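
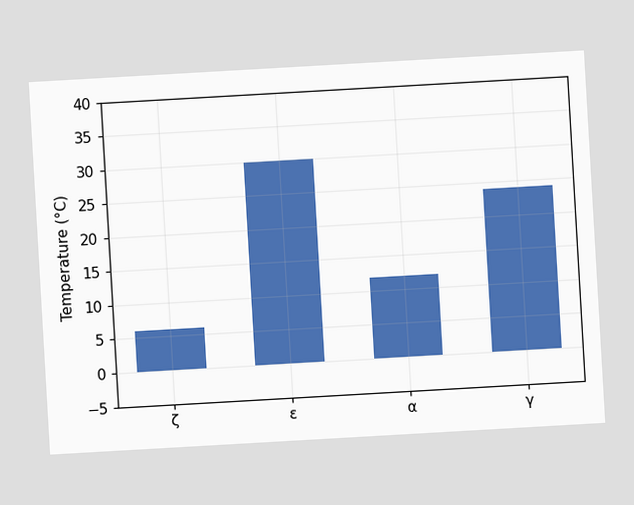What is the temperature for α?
12°C

The chart is tilted about 3° counter-clockwise. Reading along the chart's y-axis, the α bar reaches 12°C.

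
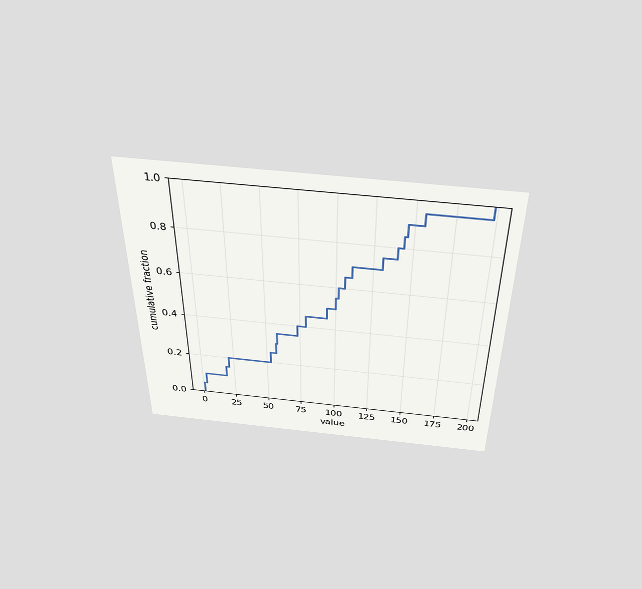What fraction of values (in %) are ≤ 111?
70%

The chart is viewed slightly from above. At x=111 the ECDF step is at 70%.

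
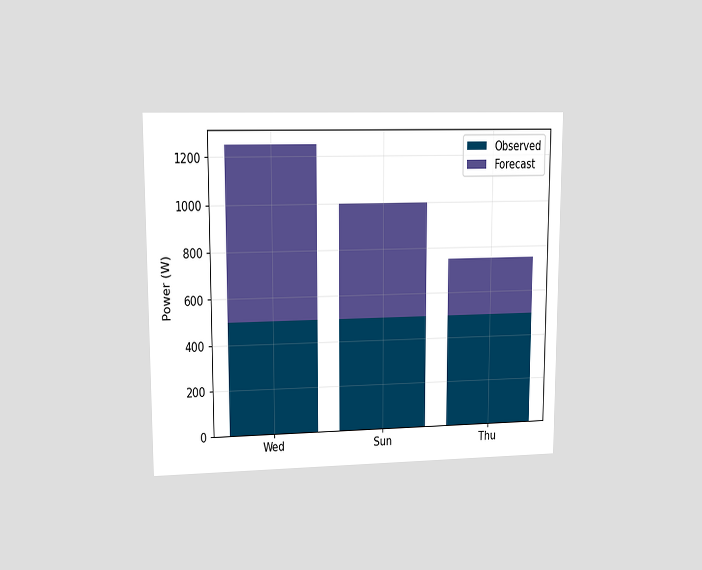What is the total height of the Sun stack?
The chart is viewed at a slight angle. The Sun stack's top reaches 1000W on the y-axis.

1000W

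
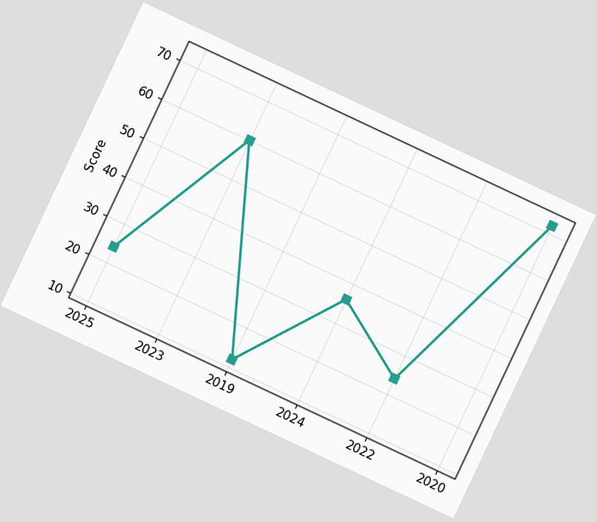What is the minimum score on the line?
The chart is tilted about 25° clockwise. The lowest point is at 2019, and reading across to the y-axis gives 12.

12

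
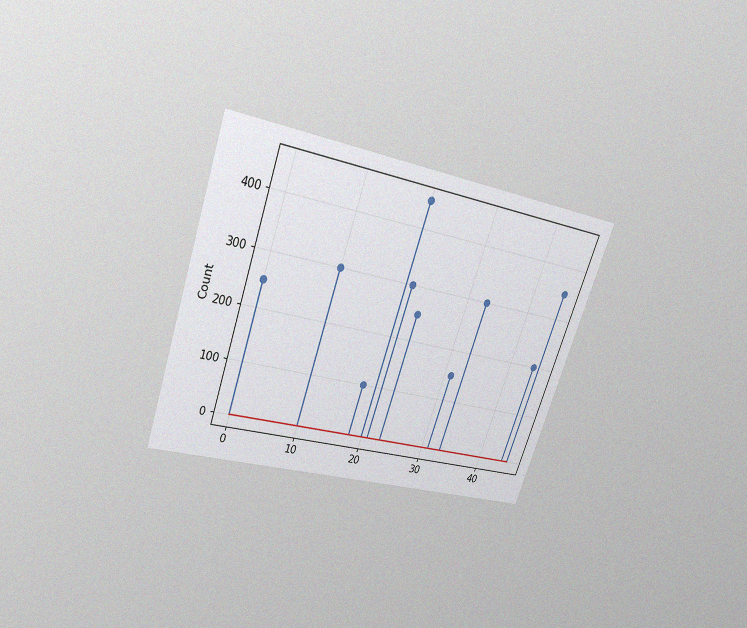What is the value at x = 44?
The chart is tilted about 19° clockwise and viewed slightly from above, with some photo noise. The stem at x=44 reaches 200.

200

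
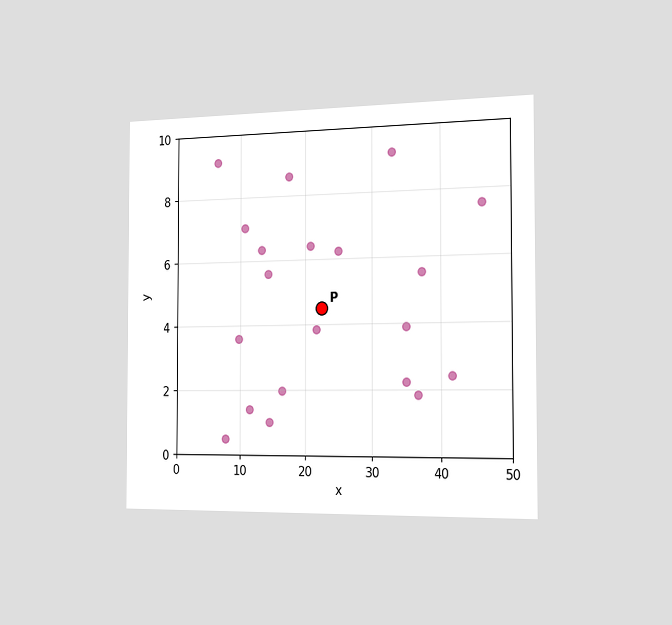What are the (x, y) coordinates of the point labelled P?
The chart is viewed slightly from the right. Following the gridlines from P to each axis, P sits at (22.5, 4.5).

(22.5, 4.5)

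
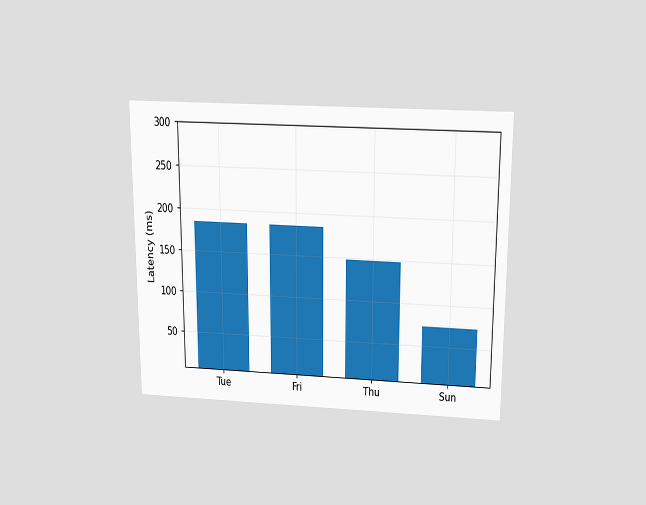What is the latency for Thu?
148ms

The chart is viewed slightly from above. Reading along the chart's y-axis, the Thu bar reaches 148ms.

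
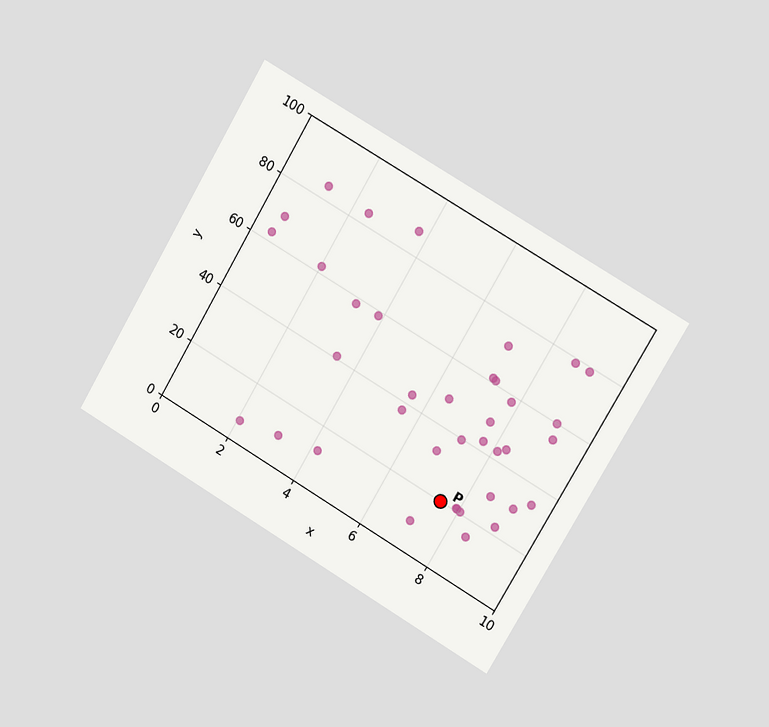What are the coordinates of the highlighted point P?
(7.5, 20)

The chart is tilted about 30° clockwise and viewed slightly from the right. Following the gridlines from P to each axis, P sits at (7.5, 20).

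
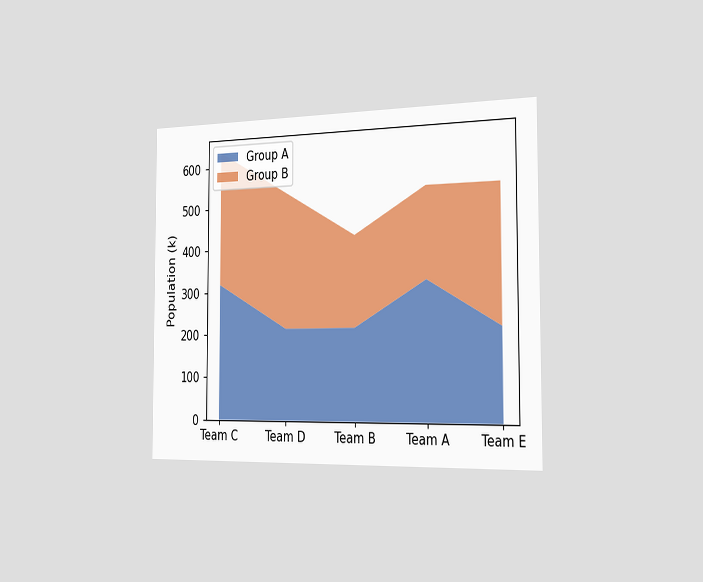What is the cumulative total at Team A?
530k

The chart is viewed slightly from the right. The stacked total at Team A reaches 530k.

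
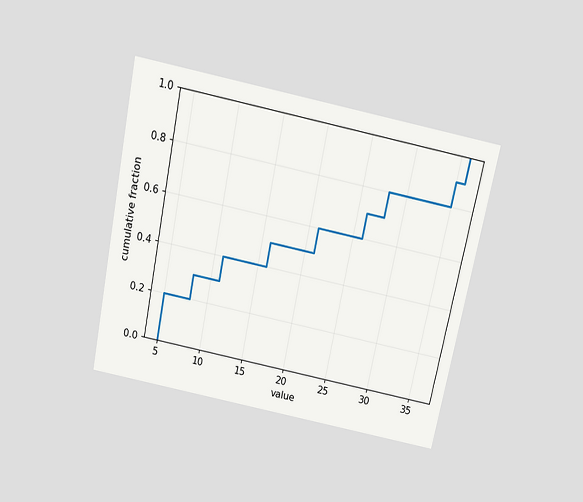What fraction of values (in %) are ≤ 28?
80%

The chart is tilted about 12° clockwise and viewed slightly from above. At x=28 the ECDF step is at 80%.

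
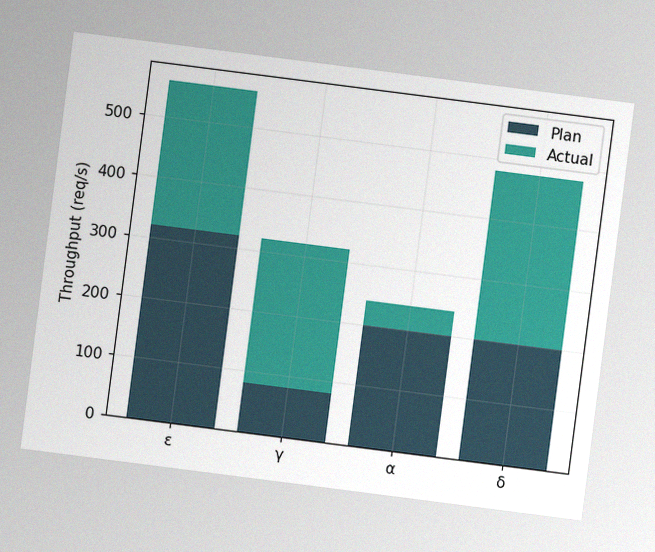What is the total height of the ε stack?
The chart is tilted about 7° clockwise, with some photo noise. The ε stack's top reaches 560req/s on the y-axis.

560req/s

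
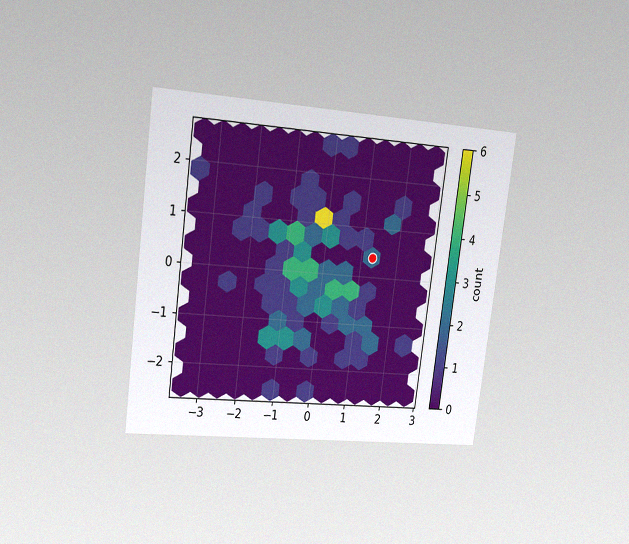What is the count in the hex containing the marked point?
The chart is tilted about 8° clockwise and viewed slightly from the left, with some photo noise. The marked hex reads 2 on the colorbar.

2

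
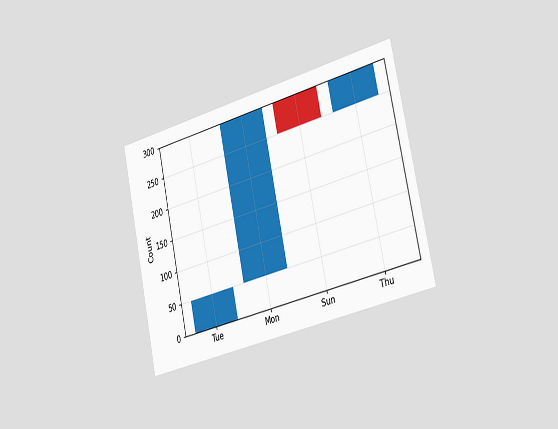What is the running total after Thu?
The chart is tilted about 12° counter-clockwise and viewed slightly from the right. After Thu the running total reaches 300.

300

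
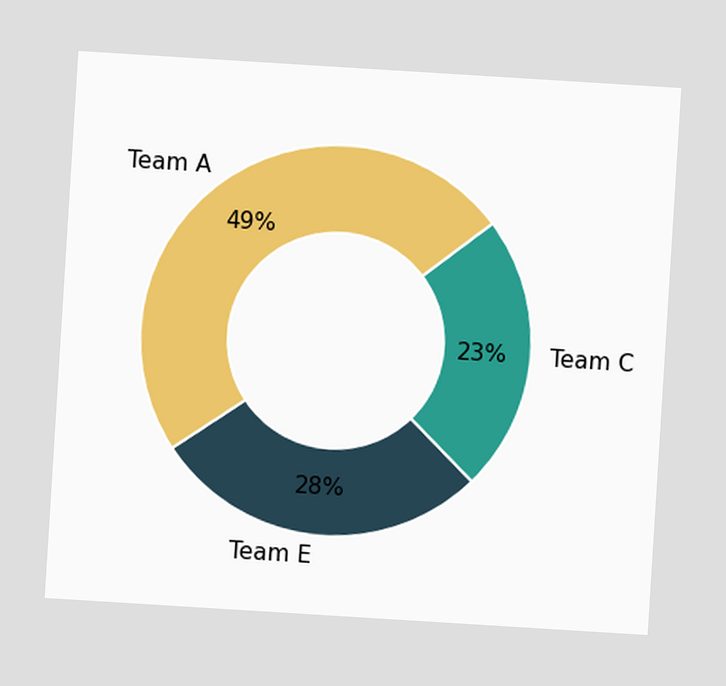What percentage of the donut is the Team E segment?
The chart is tilted about 4° clockwise. The Team E segment takes up 28% of the ring.

28%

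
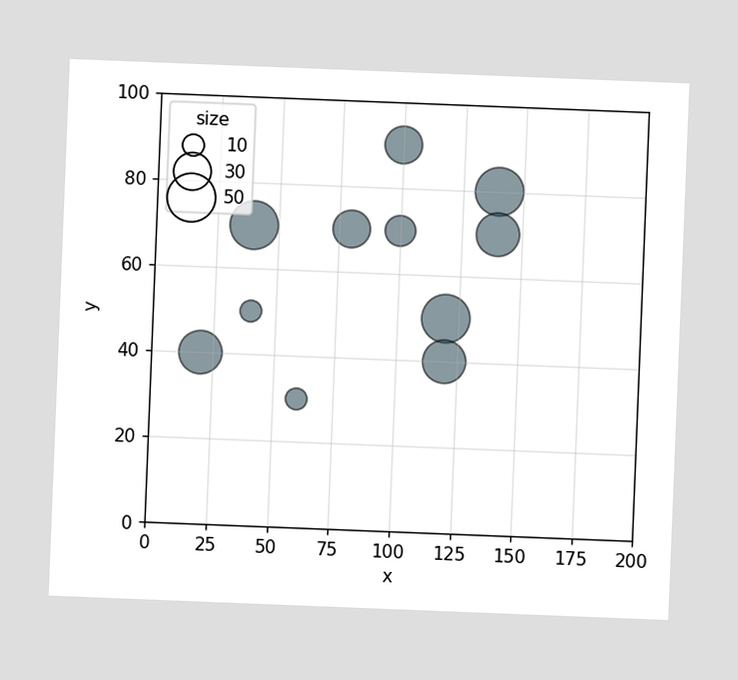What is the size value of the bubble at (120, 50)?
The chart is tilted about 2° clockwise. Matching the bubble at (120, 50) against the size legend gives 50.

50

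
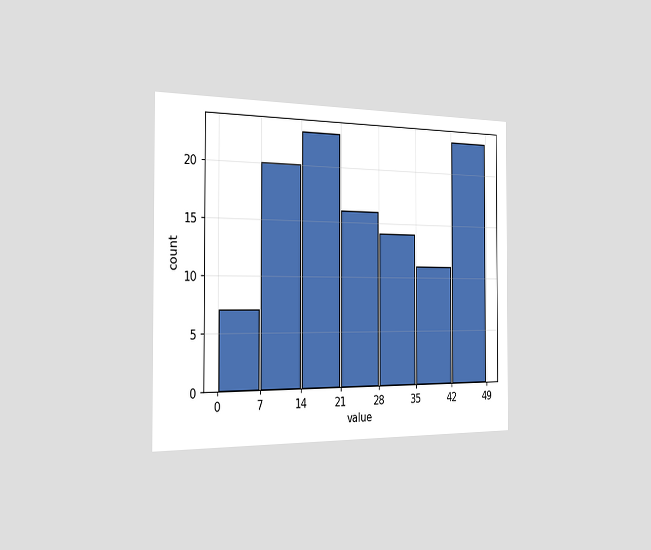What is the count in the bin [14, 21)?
23

The chart is viewed slightly from the left. The [14, 21) bin has height 23.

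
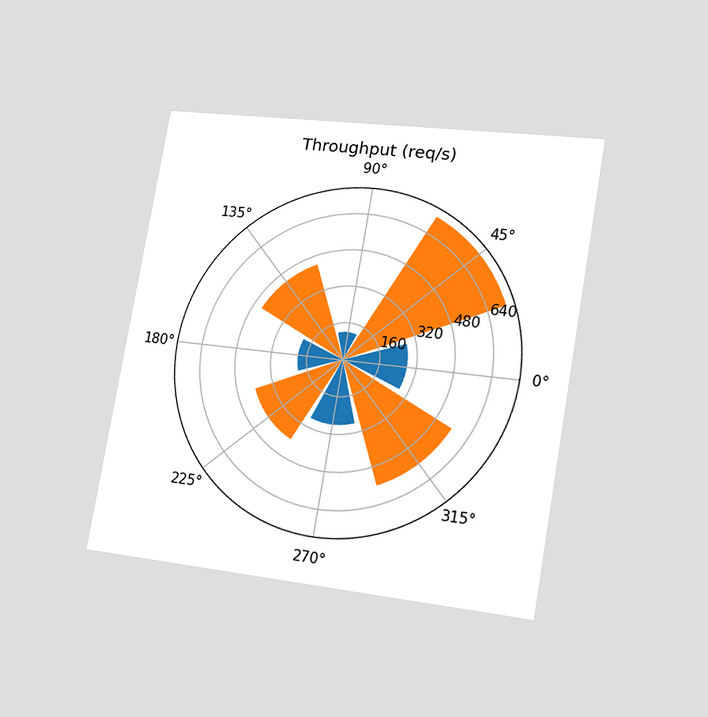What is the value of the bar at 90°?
120req/s

The chart is tilted about 10° clockwise and viewed slightly from the right. The bar at 90° reaches 120req/s on the radial axis.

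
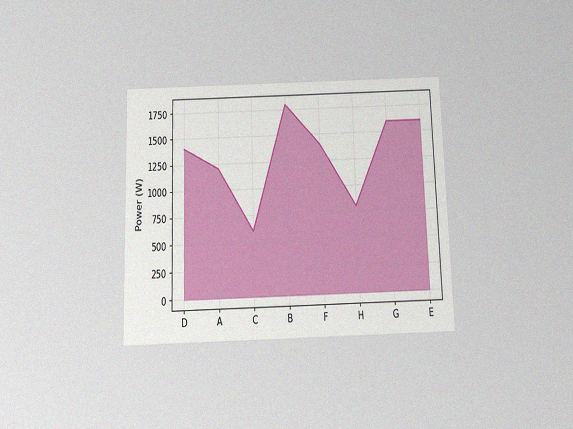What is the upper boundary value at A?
1200W

The chart is viewed slightly from below, with some photo noise. At A the upper boundary is at 1200W.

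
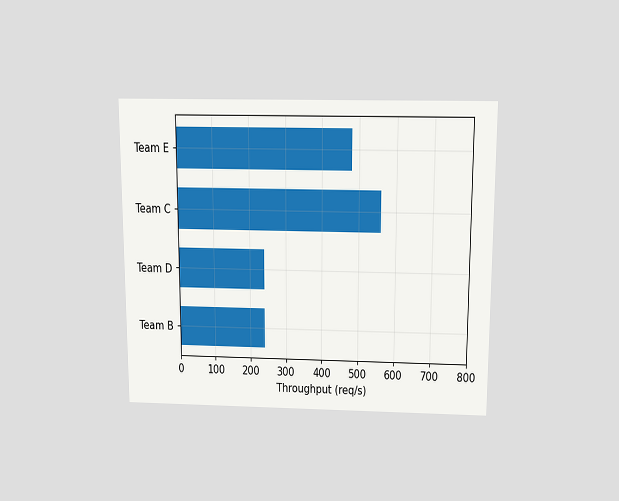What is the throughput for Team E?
The chart is viewed slightly from above. Reading along the chart's x-axis, the Team E bar reaches 480req/s.

480req/s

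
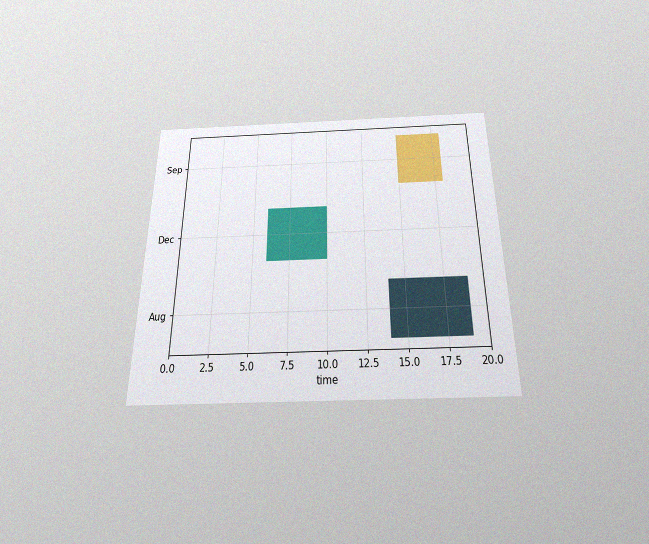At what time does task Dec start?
6

The chart is viewed slightly from below, with some photo noise. The Dec bar begins at t=6.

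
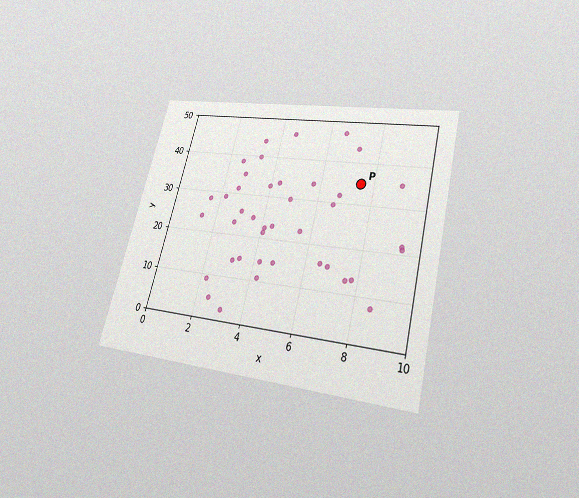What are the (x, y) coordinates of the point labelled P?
(7.5, 35)

The chart is tilted about 14° clockwise and viewed slightly from below, with some photo noise. Following the gridlines from P to each axis, P sits at (7.5, 35).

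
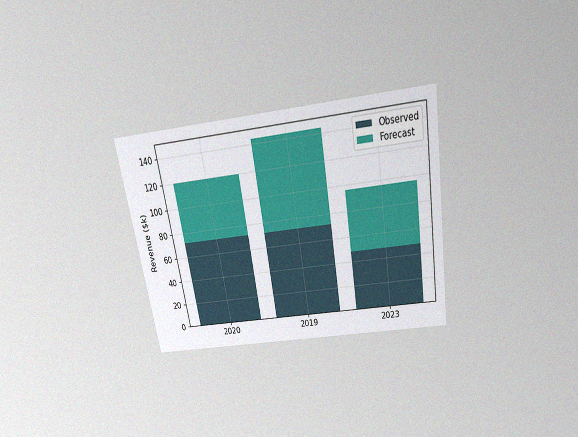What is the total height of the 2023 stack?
$96k

The chart is tilted about 9° counter-clockwise and viewed slightly from above, with some photo noise. The 2023 stack's top reaches $96k on the y-axis.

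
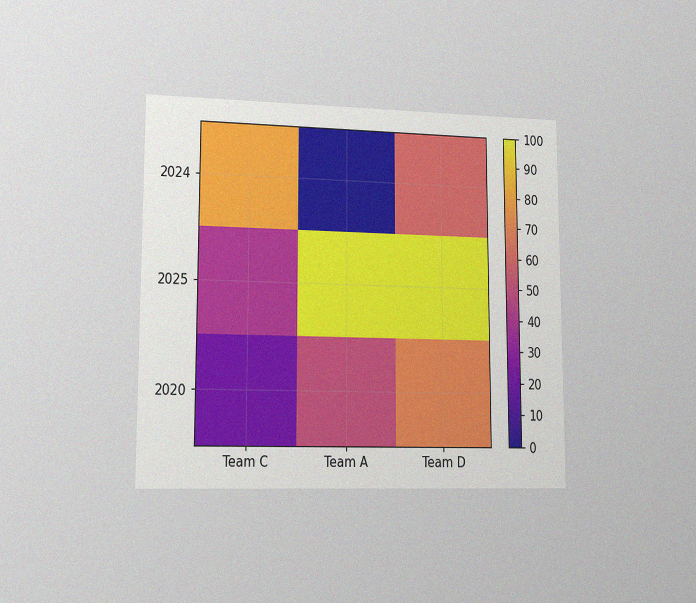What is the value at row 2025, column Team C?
40

The chart is viewed slightly from the left, with some photo noise. Matching cell (2025, Team C) against the colorbar gives 40.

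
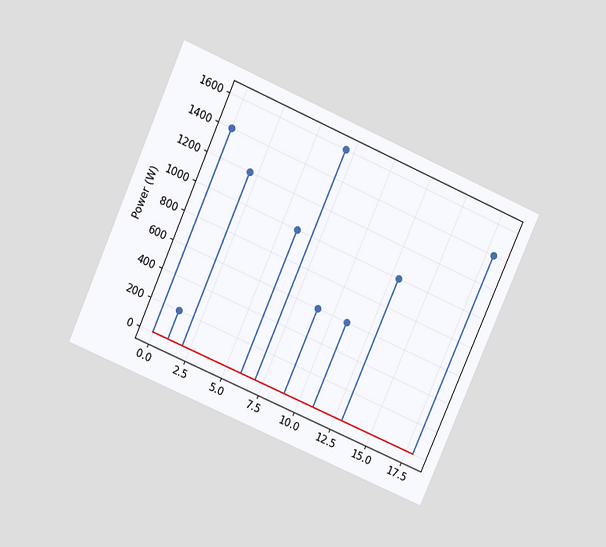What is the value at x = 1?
200W

The chart is tilted about 24° clockwise and viewed slightly from above. The stem at x=1 reaches 200W.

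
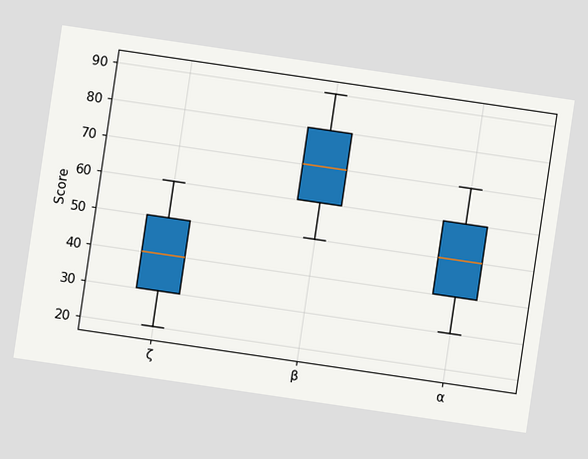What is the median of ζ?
40

The chart is tilted about 8° clockwise. The median line in the ζ box sits at 40.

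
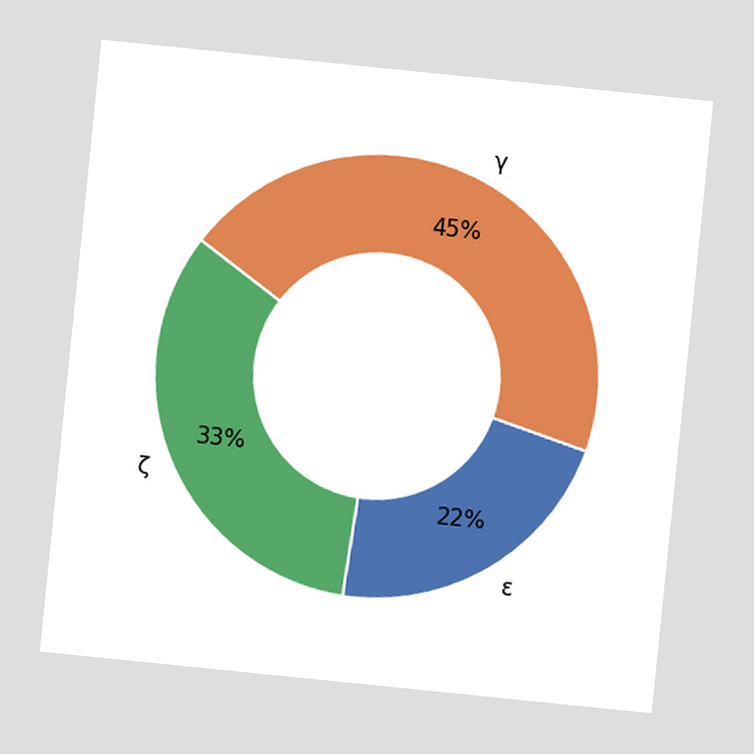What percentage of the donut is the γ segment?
45%

The chart is tilted about 6° clockwise. The γ segment takes up 45% of the ring.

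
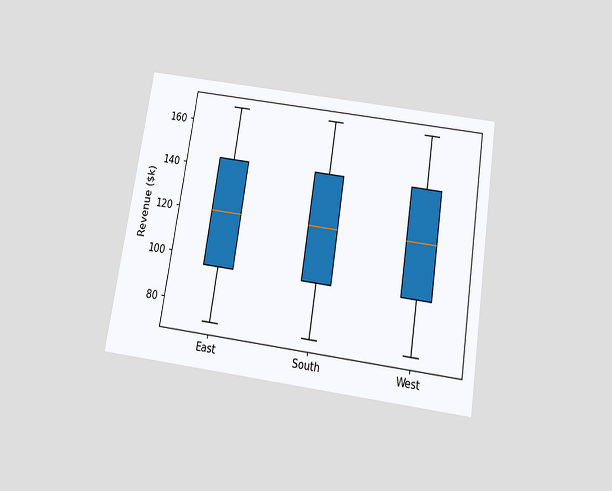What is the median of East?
The chart is tilted about 9° clockwise and viewed slightly from below. The median line in the East box sits at $120k.

$120k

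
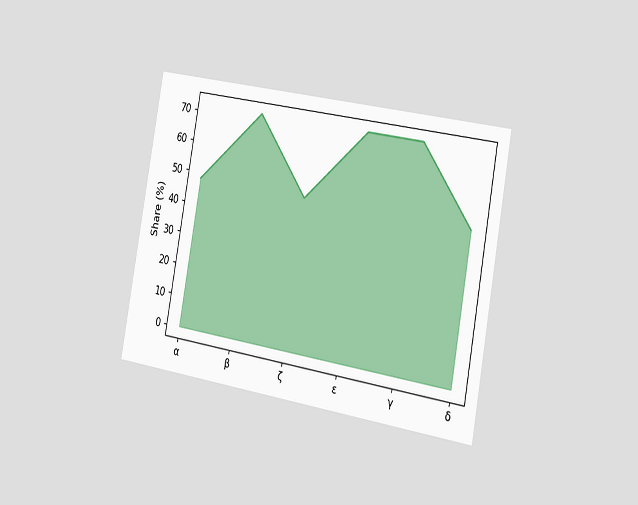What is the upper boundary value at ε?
The chart is tilted about 10° clockwise and viewed slightly from the right. At ε the upper boundary is at 72%.

72%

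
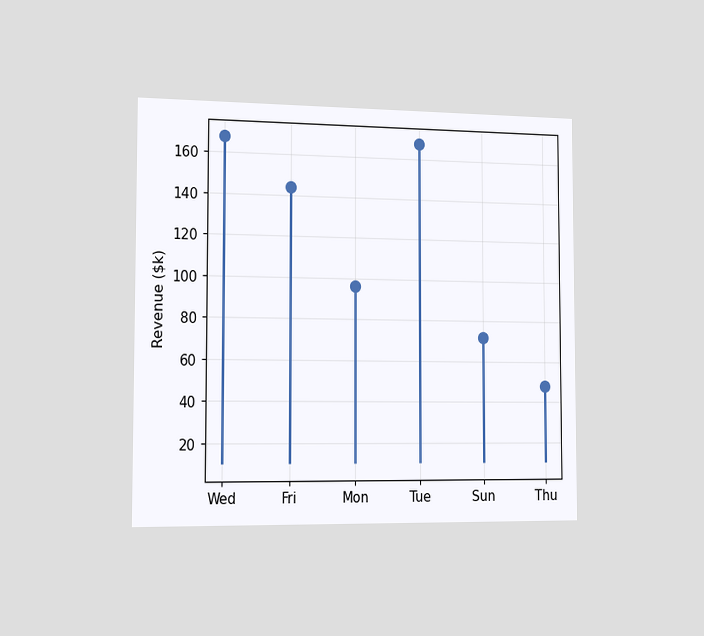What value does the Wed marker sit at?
$168k

The chart is viewed slightly from the left. The Wed marker sits at $168k.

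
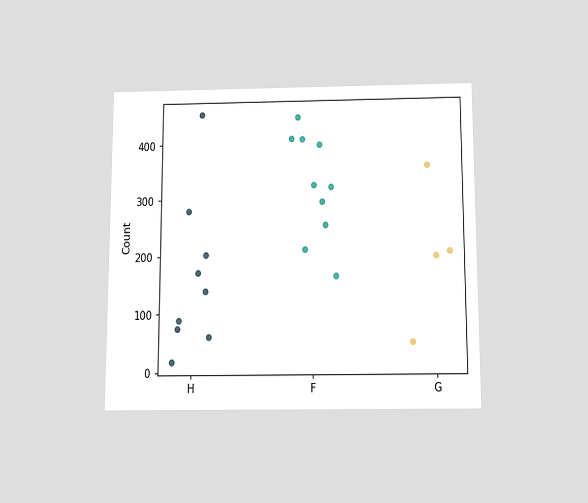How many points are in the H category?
9

The chart is viewed slightly from below. Counting the markers in the H column gives 9.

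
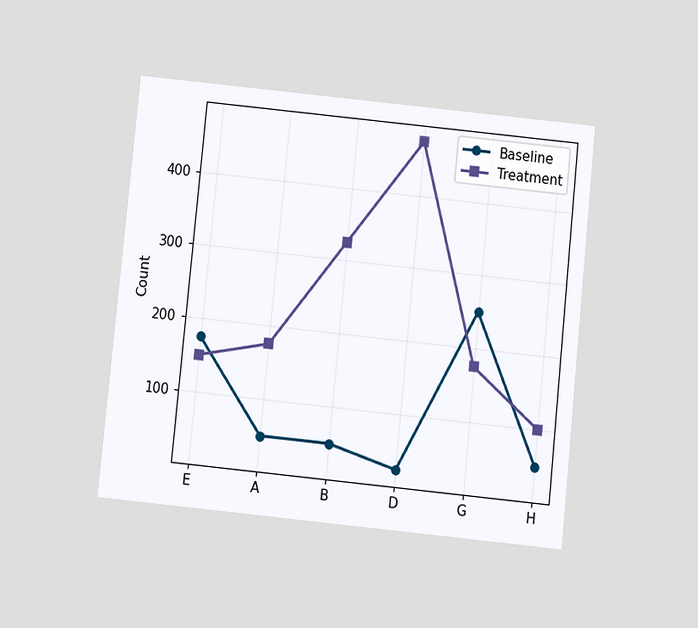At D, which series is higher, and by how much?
The chart is tilted about 6° clockwise and viewed slightly from below. At D, Treatment sits above the other line by 450.

Treatment, by 450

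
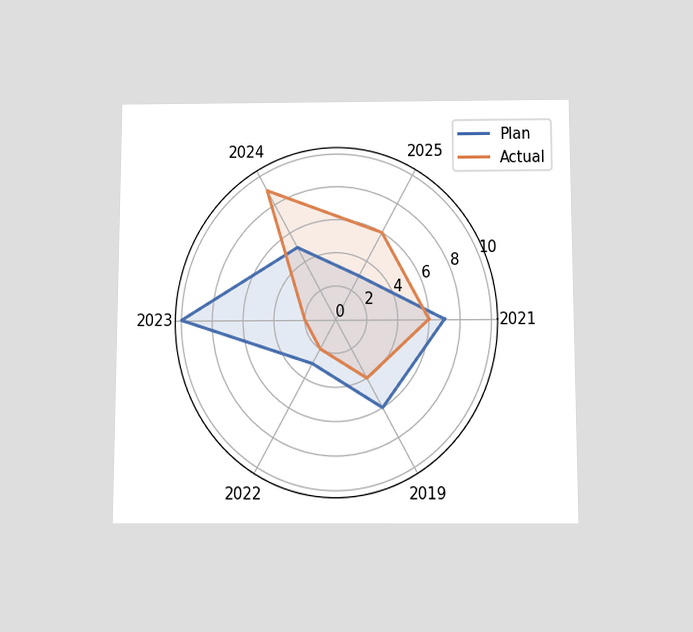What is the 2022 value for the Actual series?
The chart is viewed slightly from below. On the 2022 axis, Actual reaches 2.

2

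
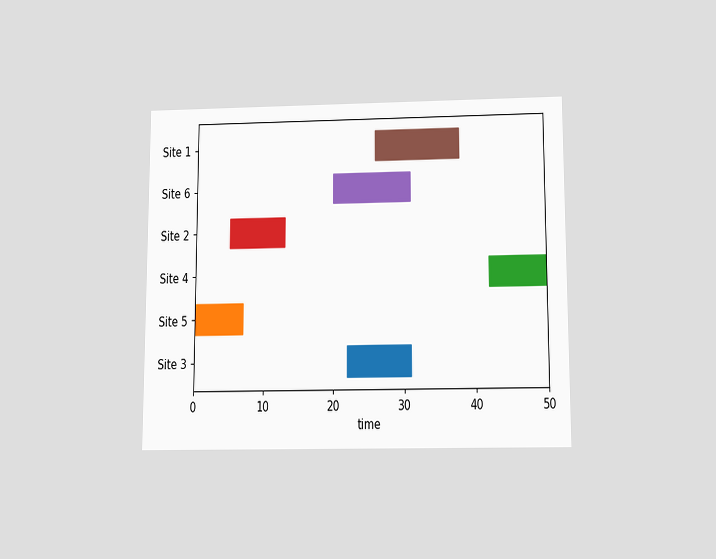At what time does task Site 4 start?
The chart is viewed slightly from below. The Site 4 bar begins at t=42.

42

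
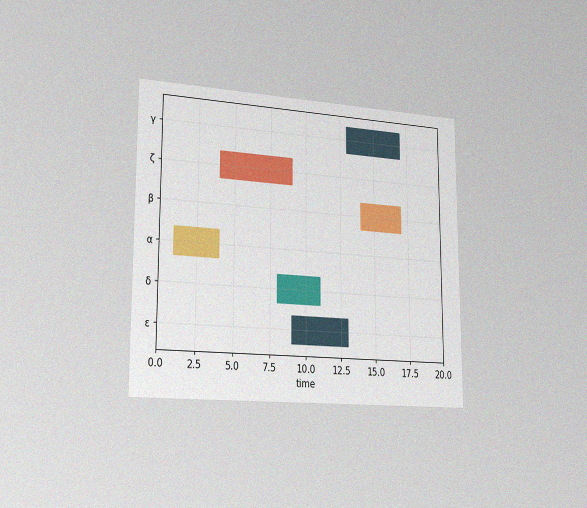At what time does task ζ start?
4

The chart is viewed slightly from the left, with some photo noise. The ζ bar begins at t=4.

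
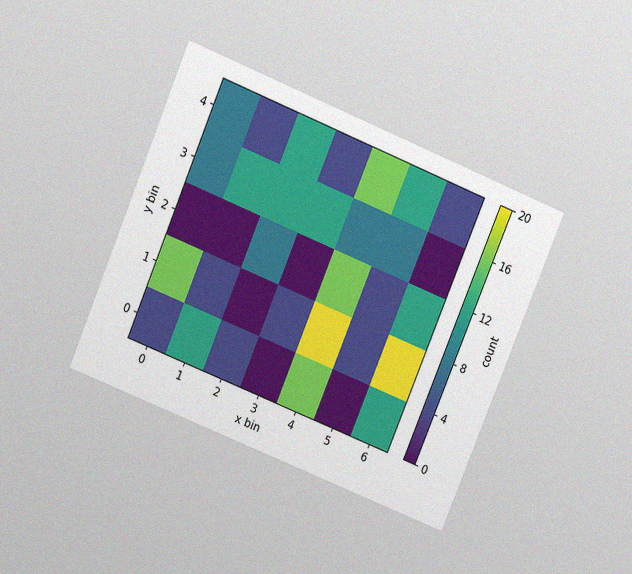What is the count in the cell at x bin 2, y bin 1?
The chart is tilted about 22° clockwise and viewed slightly from above, with some photo noise. Matching the cell (2, 1) against the colorbar gives 0.

0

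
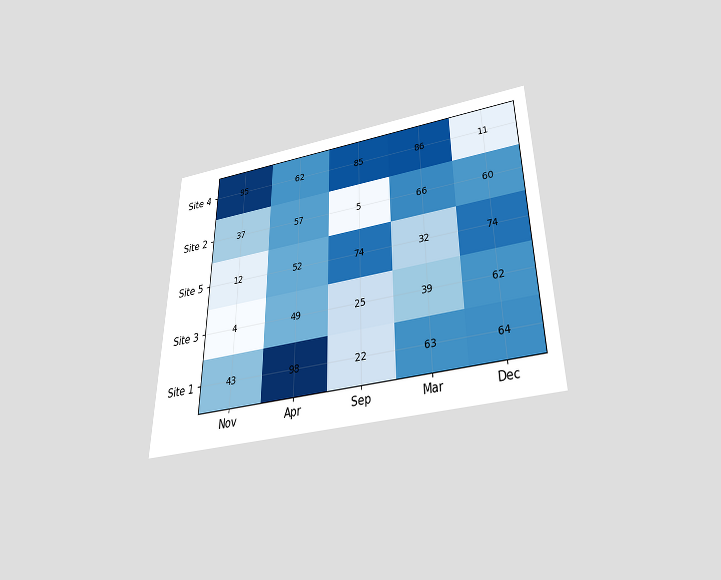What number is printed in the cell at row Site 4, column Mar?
86

The chart is viewed slightly from below. The (Site 4, Mar) cell reads 86.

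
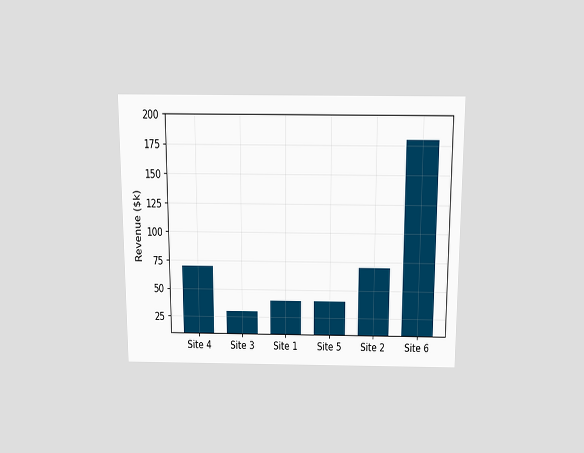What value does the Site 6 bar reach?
$180k

The chart is viewed slightly from above. Reading along the chart's y-axis, the Site 6 bar reaches $180k.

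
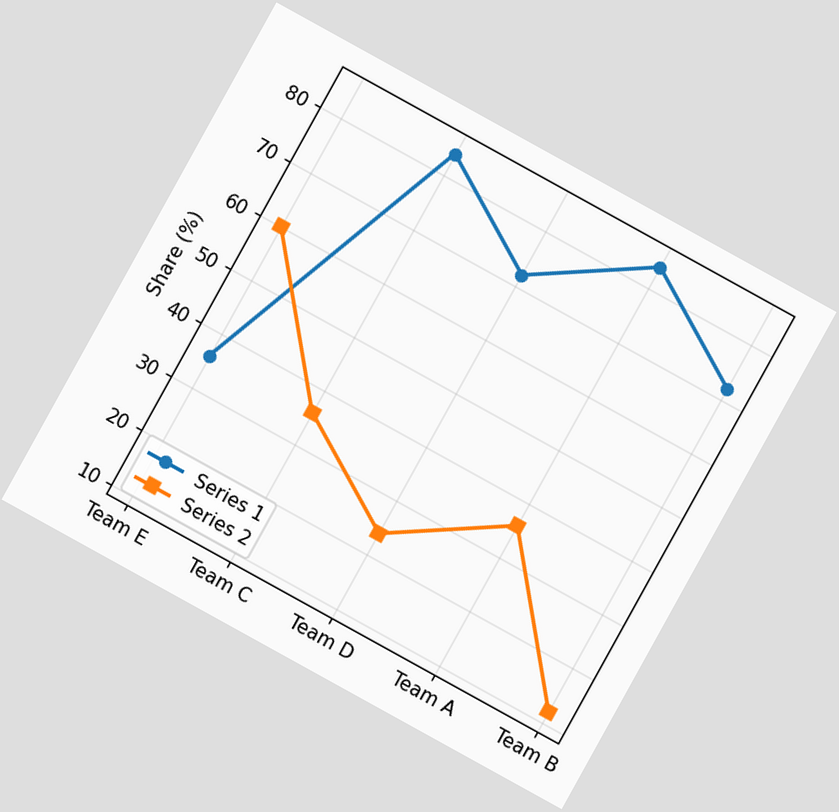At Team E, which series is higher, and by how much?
Series 2, by 24%

The chart is tilted about 29° clockwise. At Team E, Series 2 sits above the other line by 24%.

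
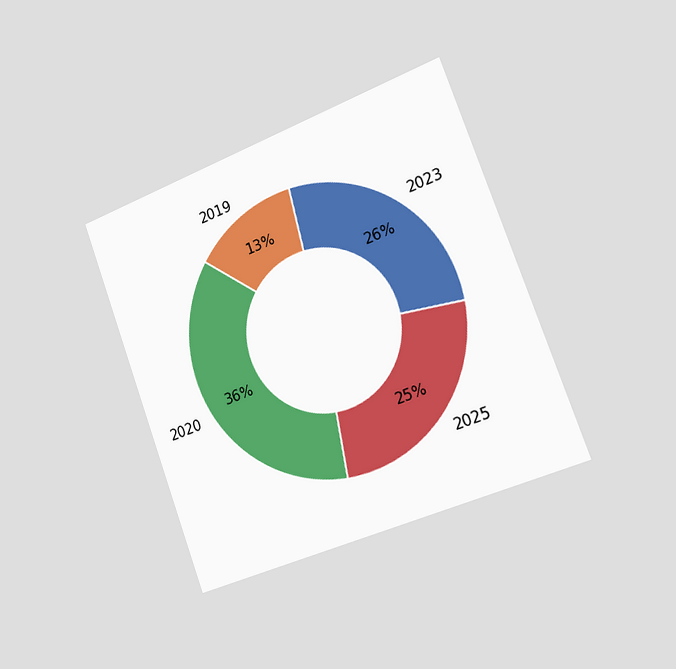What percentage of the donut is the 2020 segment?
The chart is tilted about 20° counter-clockwise and viewed slightly from the right. The 2020 segment takes up 36% of the ring.

36%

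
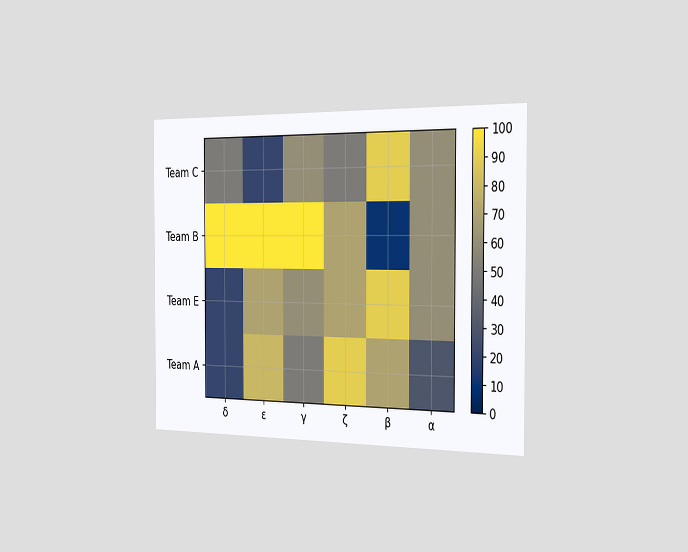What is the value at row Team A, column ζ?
The chart is viewed slightly from the right. Matching cell (Team A, ζ) against the colorbar gives 90.

90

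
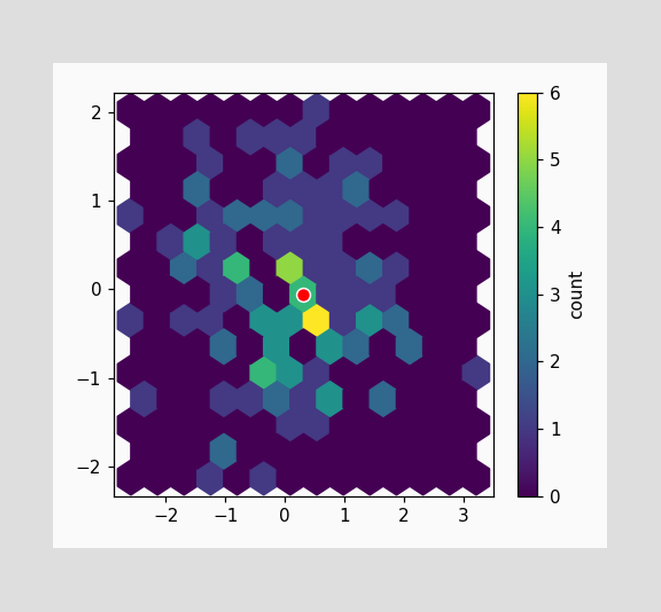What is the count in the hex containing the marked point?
4

The marked hex reads 4 on the colorbar.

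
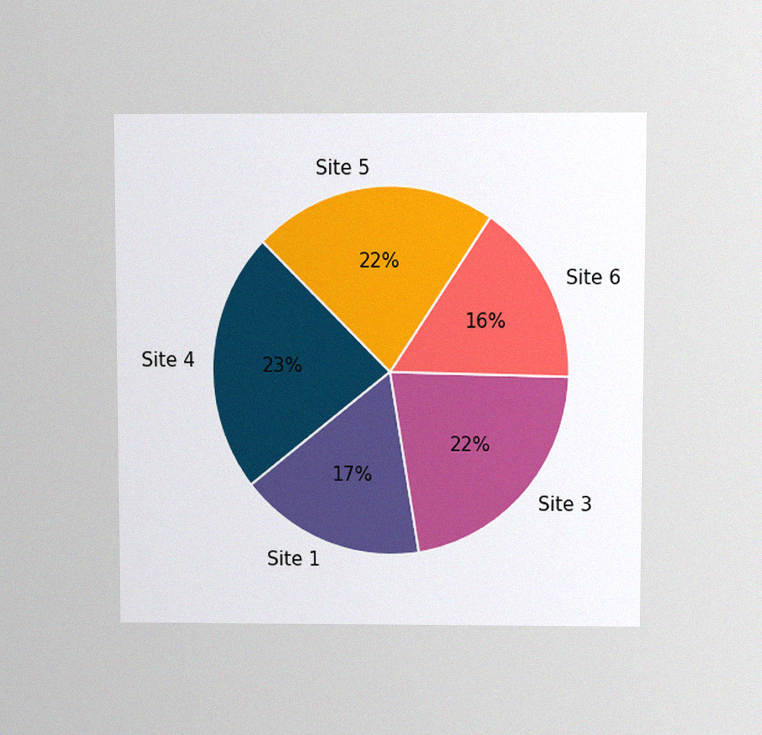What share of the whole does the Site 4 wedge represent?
23%

The chart is viewed slightly from above, with some photo noise. The Site 4 slice takes up 23% of the pie.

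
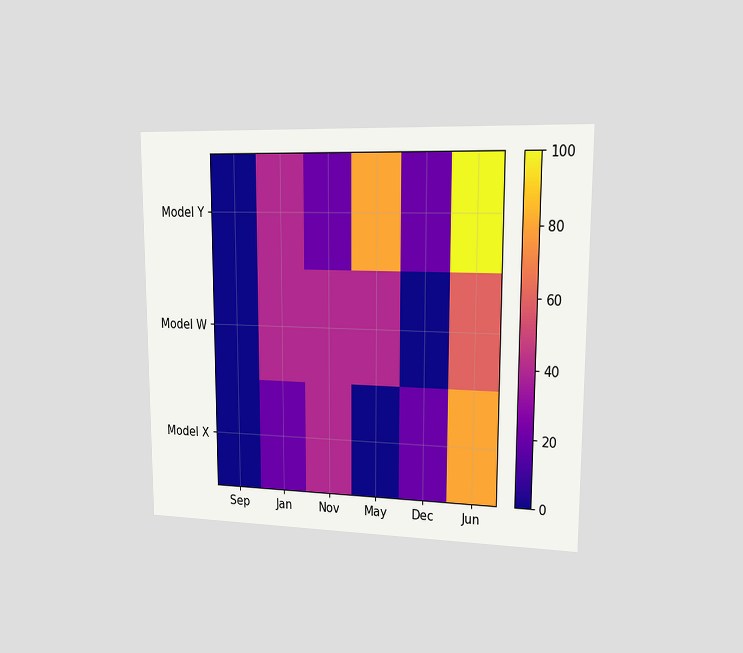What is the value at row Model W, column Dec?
The chart is viewed slightly from the right. Matching cell (Model W, Dec) against the colorbar gives 0.

0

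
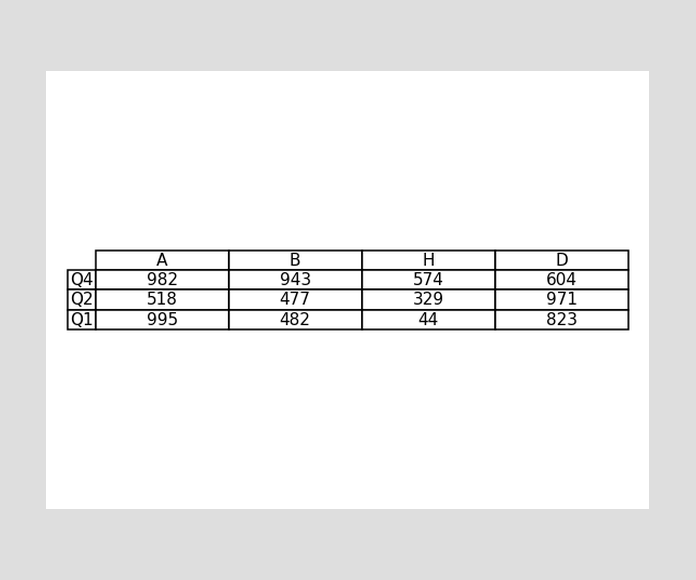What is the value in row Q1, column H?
The (Q1, H) cell reads 44.

44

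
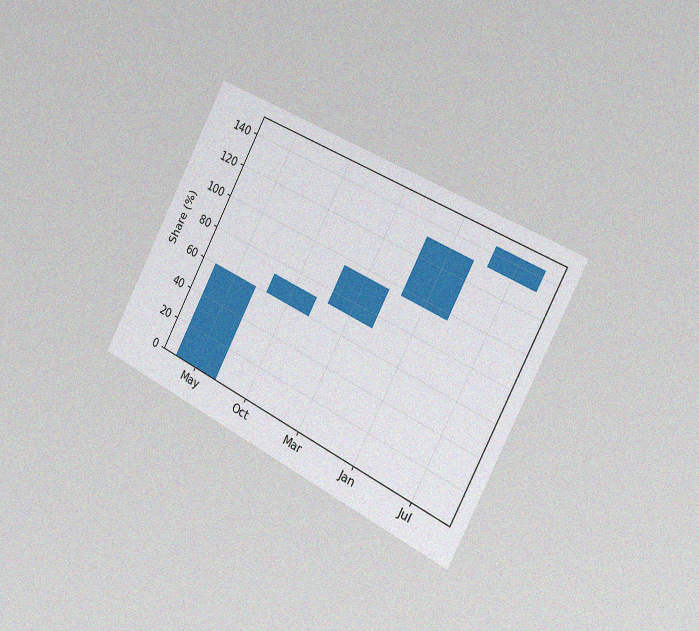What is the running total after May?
The chart is tilted about 27° clockwise and viewed slightly from the right, with some photo noise. After May the running total reaches 60%.

60%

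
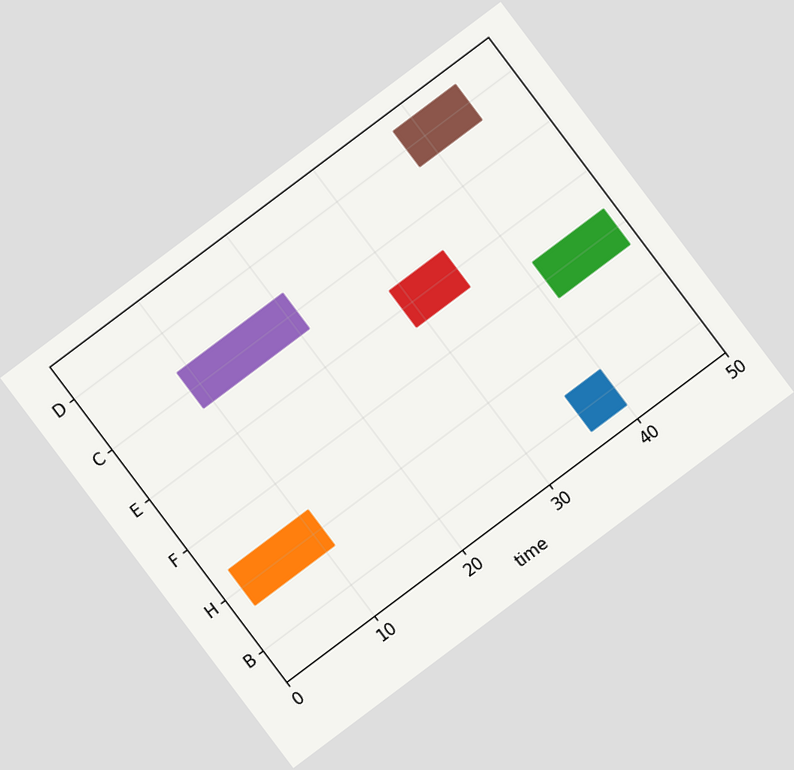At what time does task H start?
The chart is tilted about 37° counter-clockwise. The H bar begins at t=2.

2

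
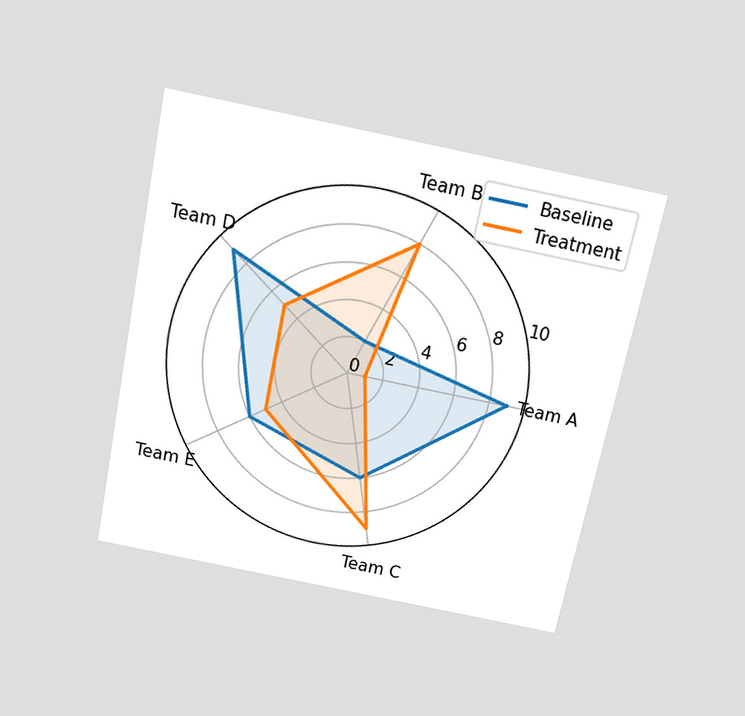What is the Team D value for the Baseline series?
9

The chart is tilted about 11° clockwise and viewed slightly from above. On the Team D axis, Baseline reaches 9.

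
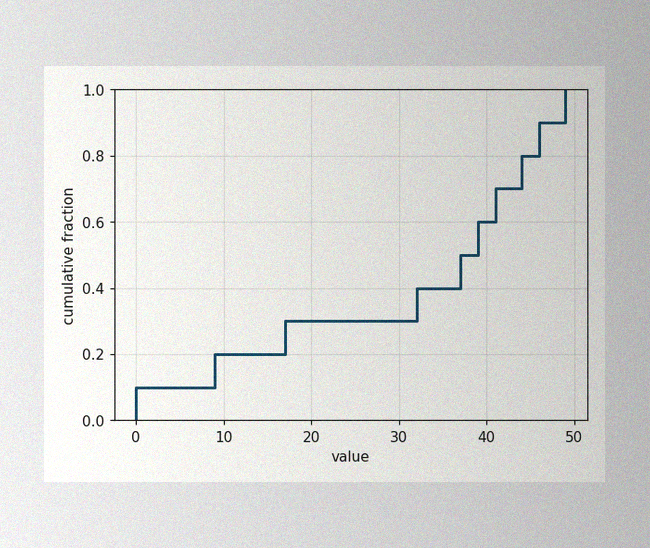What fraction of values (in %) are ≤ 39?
60%

The image has some photo noise and uneven lighting. At x=39 the ECDF step is at 60%.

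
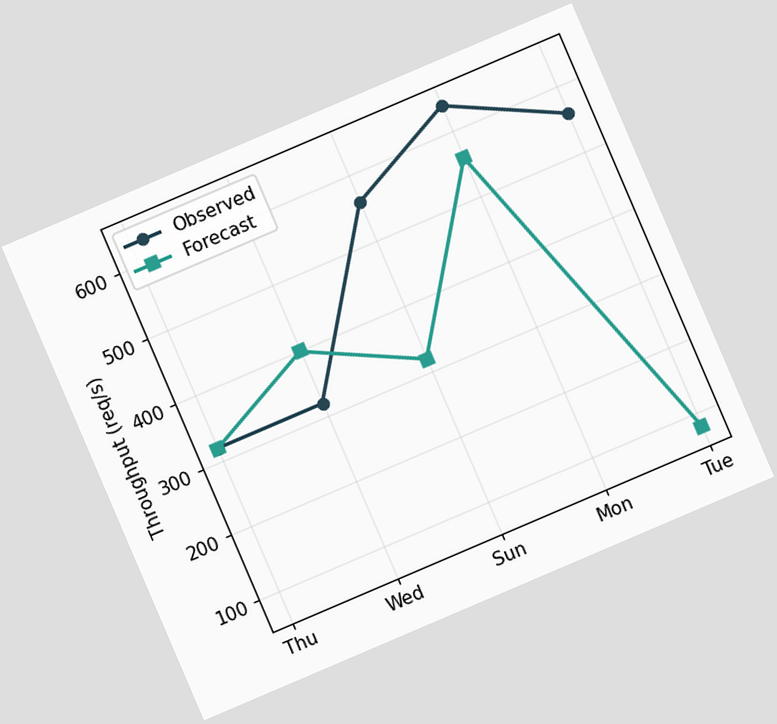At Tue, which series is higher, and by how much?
Observed, by 480req/s

The chart is tilted about 23° counter-clockwise. At Tue, Observed sits above the other line by 480req/s.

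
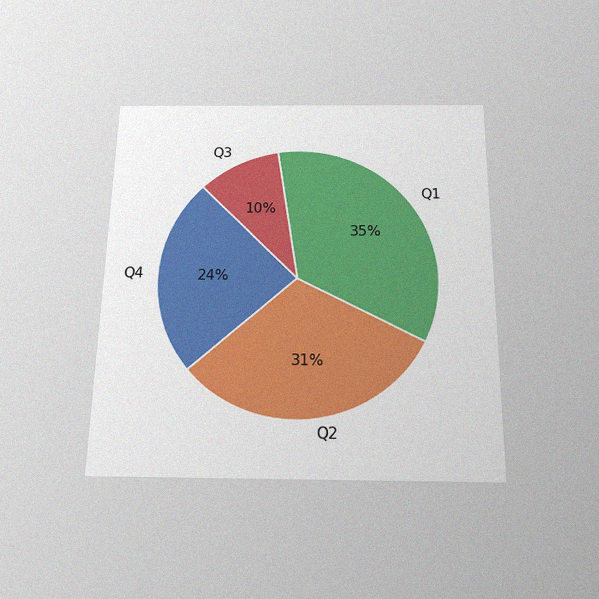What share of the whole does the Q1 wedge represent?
35%

The chart is viewed slightly from below, with some photo noise. The Q1 slice takes up 35% of the pie.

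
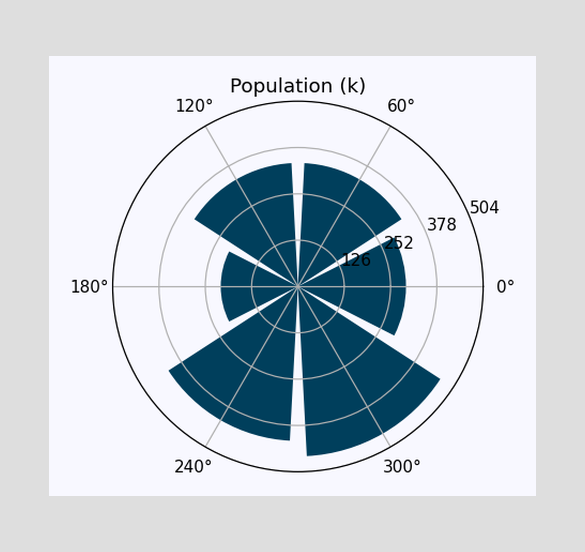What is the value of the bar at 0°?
294k

The bar at 0° reaches 294k on the radial axis.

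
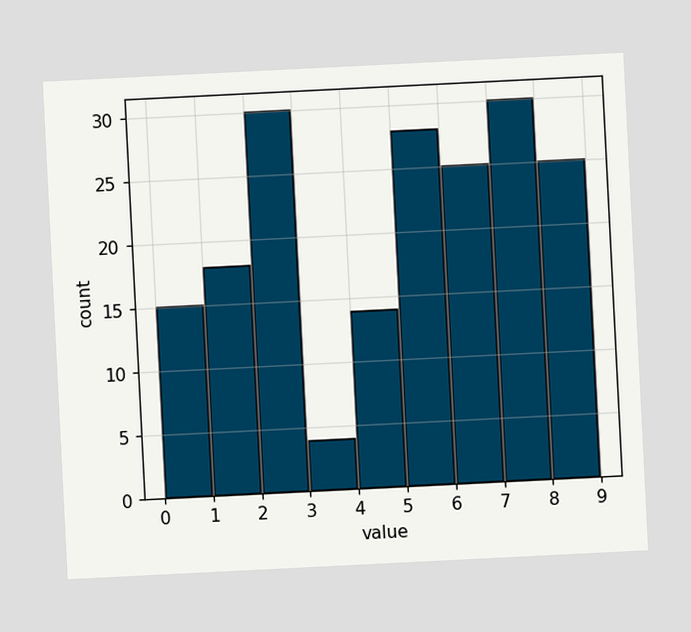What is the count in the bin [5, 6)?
28

The chart is tilted about 3° counter-clockwise. The [5, 6) bin has height 28.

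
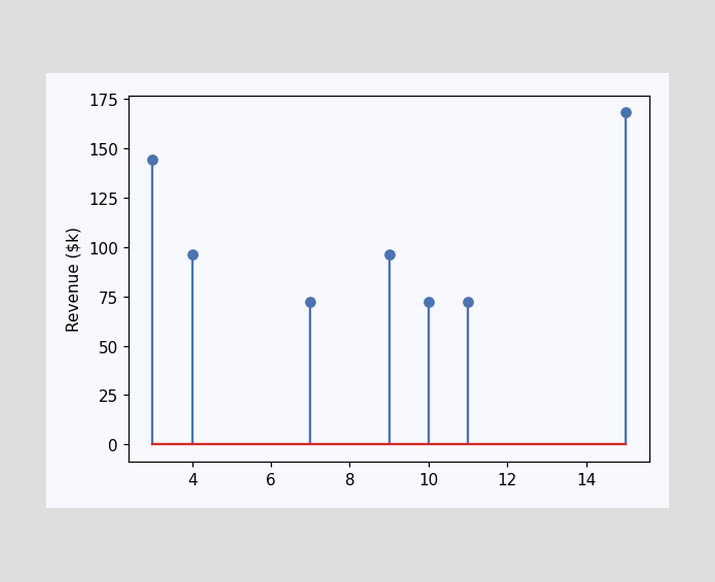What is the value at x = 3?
$144k

The stem at x=3 reaches $144k.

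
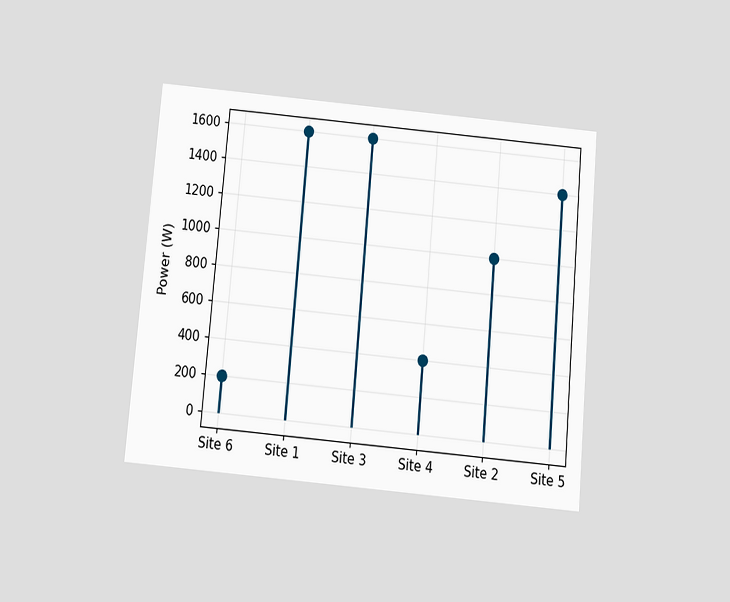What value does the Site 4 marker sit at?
400W

The chart is tilted about 5° clockwise and viewed slightly from below. The Site 4 marker sits at 400W.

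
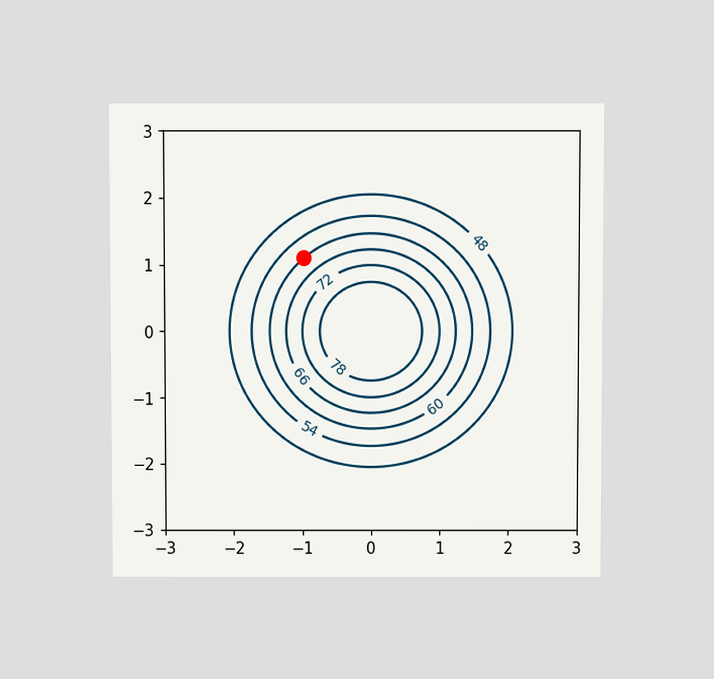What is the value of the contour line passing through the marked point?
The chart is viewed slightly from above. The marked point sits on the contour labelled 60.

60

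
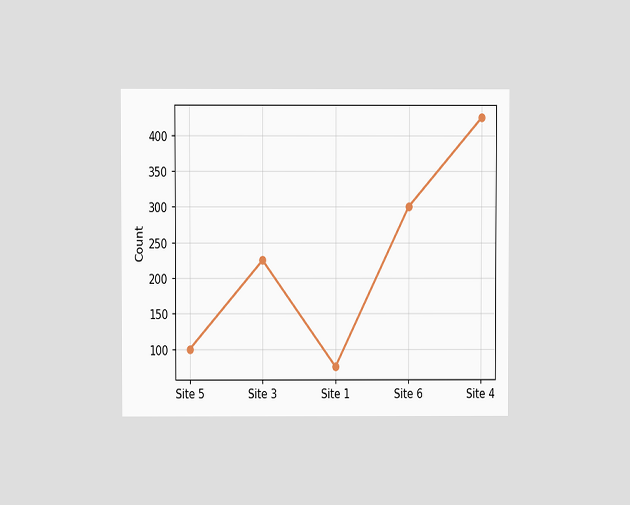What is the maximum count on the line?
The chart is viewed at a slight angle. The highest point is at Site 4, and reading across to the y-axis gives 425.

425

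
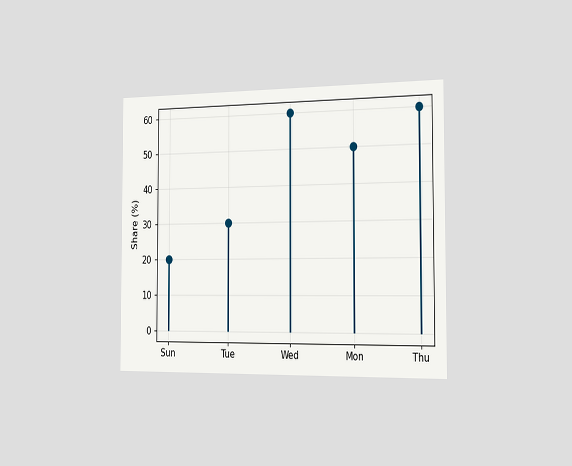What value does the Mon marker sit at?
The chart is viewed slightly from the right. The Mon marker sits at 50%.

50%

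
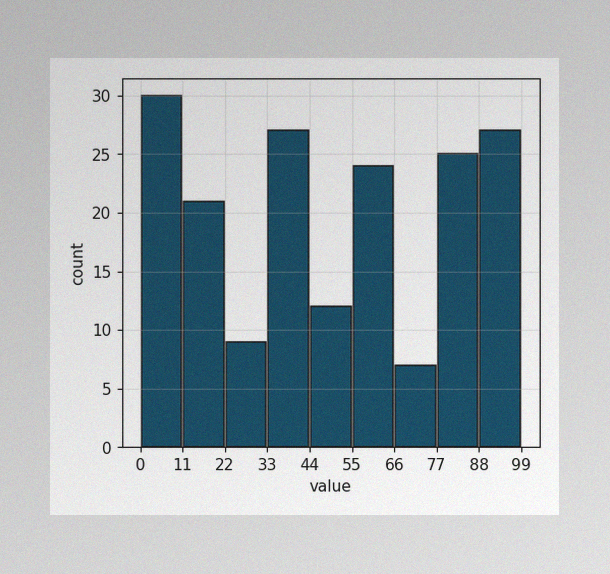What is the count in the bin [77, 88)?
The image has some photo noise and uneven lighting. The [77, 88) bin has height 25.

25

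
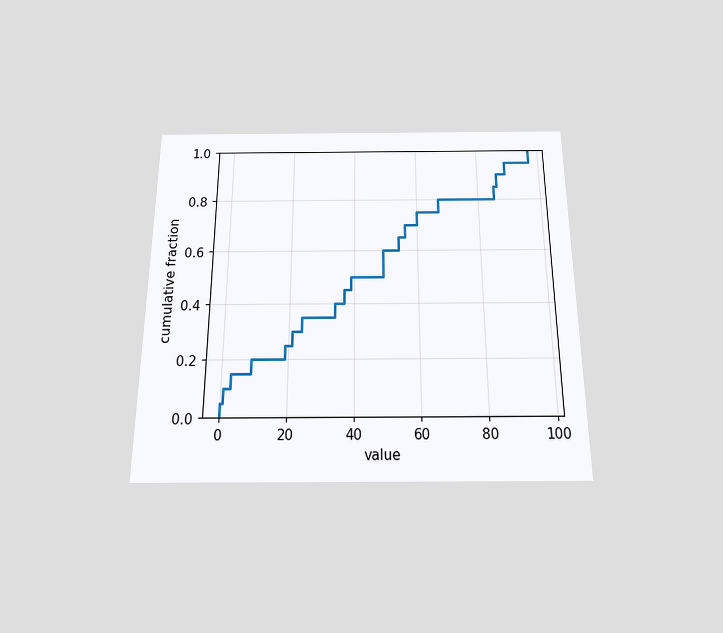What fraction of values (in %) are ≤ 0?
5%

The chart is viewed slightly from below. At x=0 the ECDF step is at 5%.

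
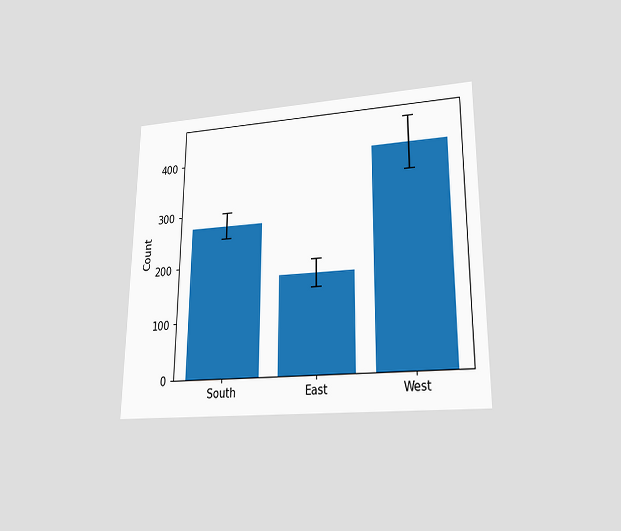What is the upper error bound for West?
The chart is viewed at a slight angle. The West bar's upper whisker reaches 450.

450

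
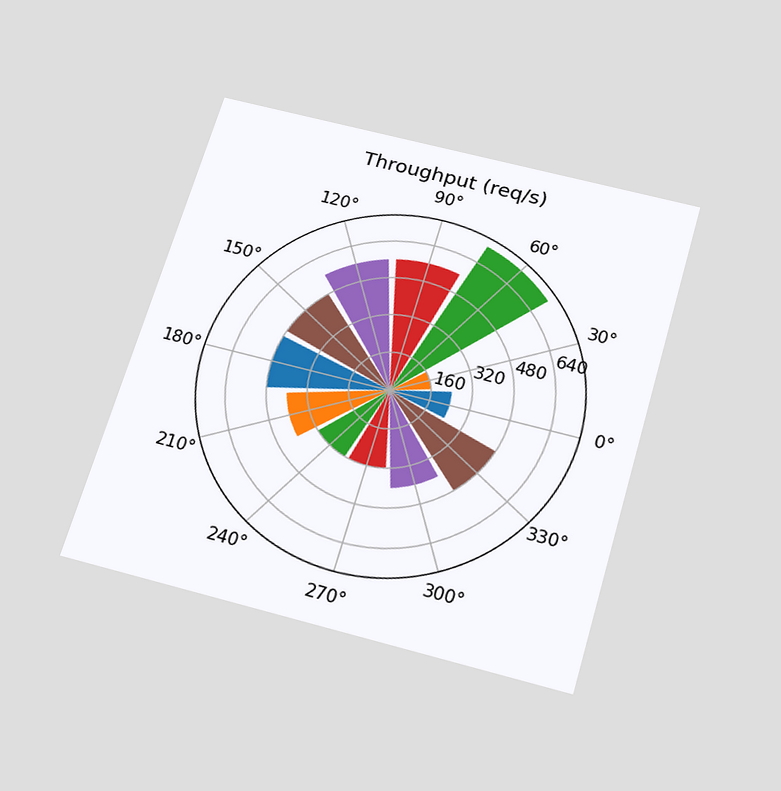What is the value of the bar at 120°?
The chart is tilted about 16° clockwise and viewed slightly from below. The bar at 120° reaches 560req/s on the radial axis.

560req/s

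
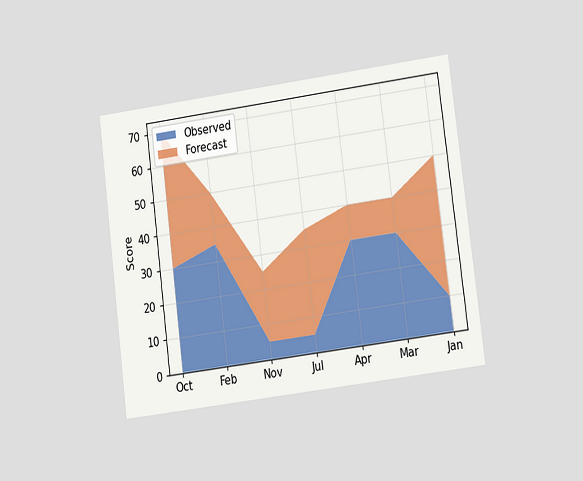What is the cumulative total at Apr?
The chart is tilted about 7° counter-clockwise and viewed at a slight angle. The stacked total at Apr reaches 40.

40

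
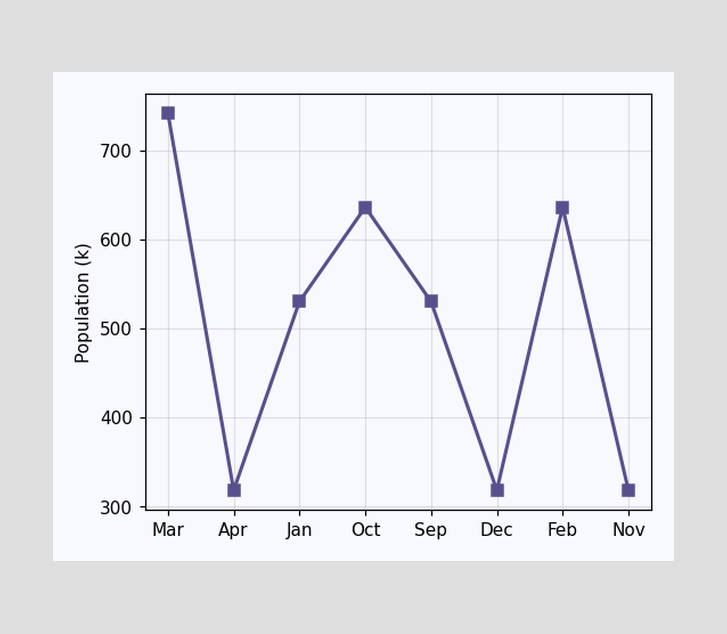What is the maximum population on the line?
742k

The highest point is at Mar, and reading across to the y-axis gives 742k.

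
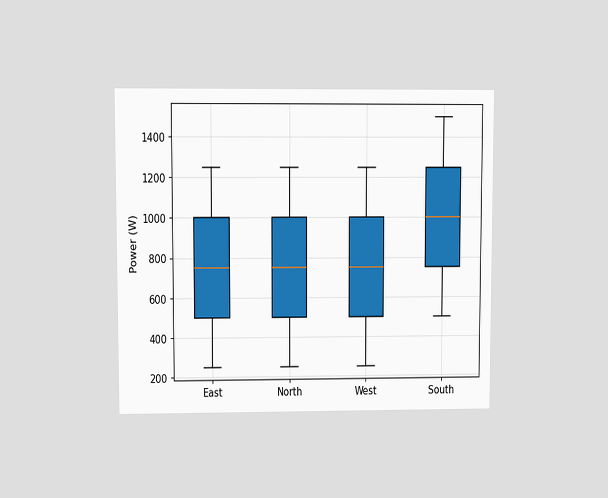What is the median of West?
750W

The chart is viewed at a slight angle. The median line in the West box sits at 750W.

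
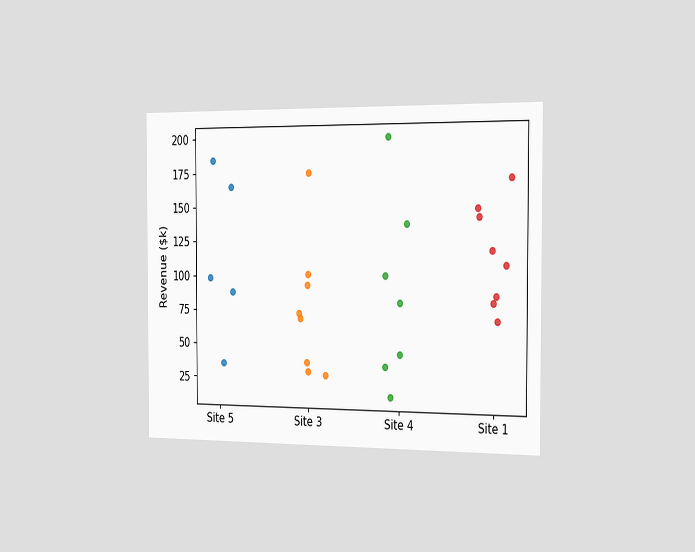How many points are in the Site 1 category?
The chart is viewed slightly from the right. Counting the markers in the Site 1 column gives 8.

8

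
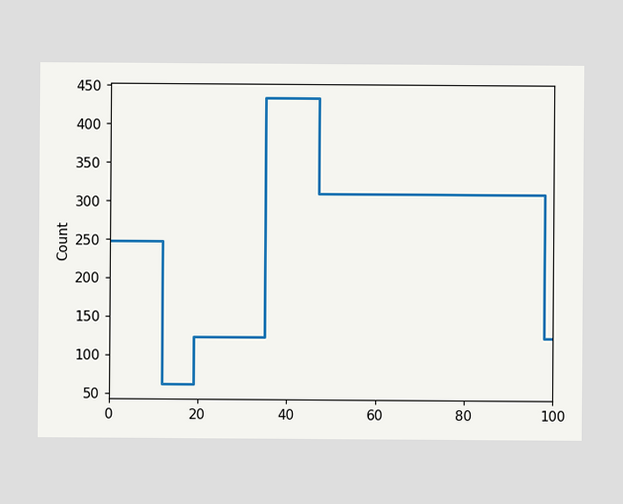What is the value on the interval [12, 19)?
62

On [12, 19) the step sits at 62.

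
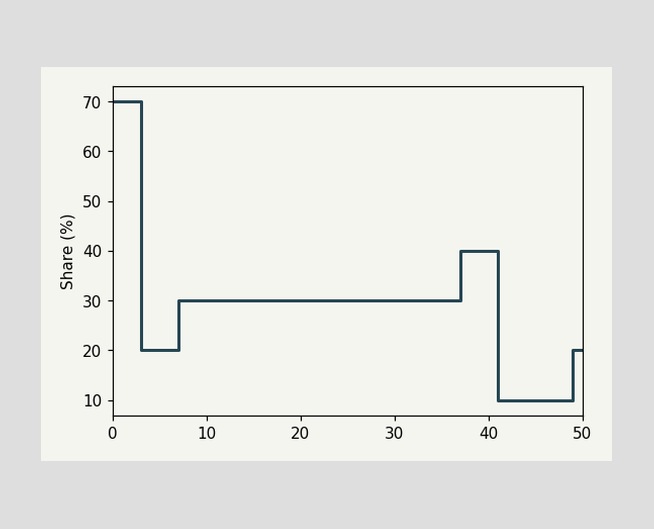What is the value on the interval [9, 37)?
On [9, 37) the step sits at 30%.

30%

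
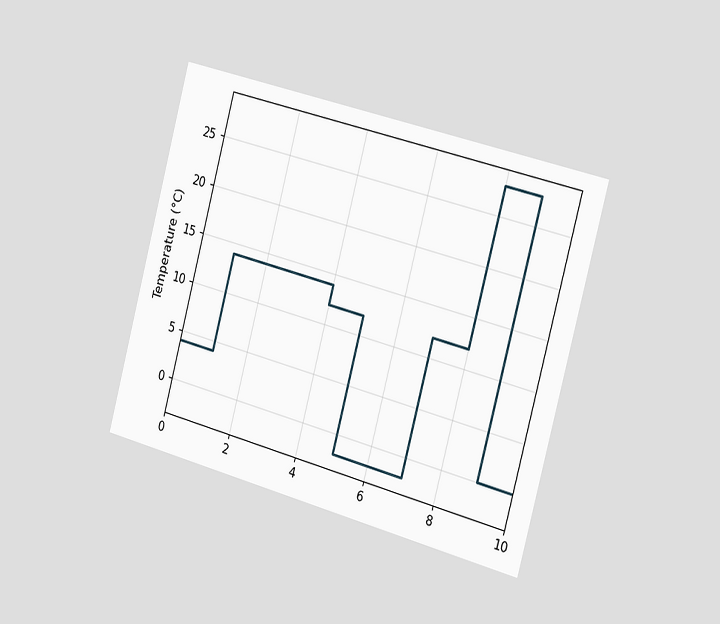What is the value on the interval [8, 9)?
The chart is tilted about 15° clockwise and viewed slightly from the right. On [8, 9) the step sits at 28°C.

28°C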